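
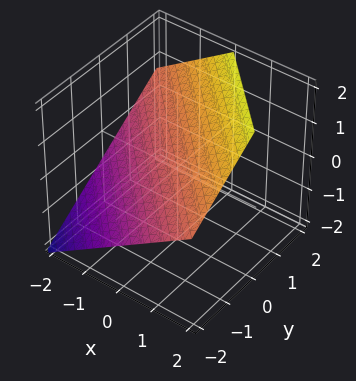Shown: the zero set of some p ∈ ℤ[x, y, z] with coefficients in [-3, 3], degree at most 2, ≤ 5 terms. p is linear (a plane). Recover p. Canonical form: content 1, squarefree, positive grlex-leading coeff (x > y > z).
2*x + 2*y - 3*z + 2

First, deg p = 1.
Next, from the visible intercepts: one y-axis crossing is at y = -1; one x-axis crossing is at x = -1.
Finally, putting this together gives p.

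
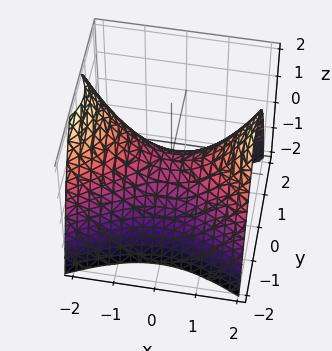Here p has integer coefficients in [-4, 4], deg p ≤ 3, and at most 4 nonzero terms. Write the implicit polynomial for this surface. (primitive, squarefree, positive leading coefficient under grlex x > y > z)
x^2 - 2*y^2 - 2*z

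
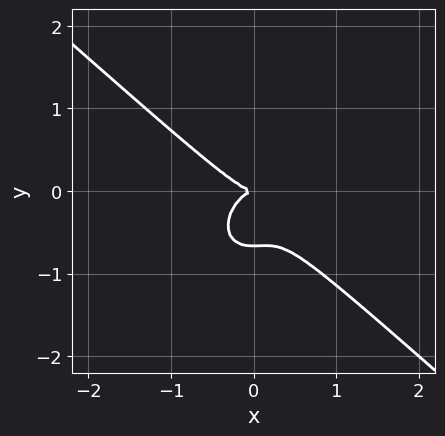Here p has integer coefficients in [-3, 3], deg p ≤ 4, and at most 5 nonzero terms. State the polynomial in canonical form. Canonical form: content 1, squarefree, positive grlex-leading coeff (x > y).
(a) Degree: the shape is more complex than any degree-2 curve, so deg p = 3.
(b) Against the integer gridlines: it crosses the y-axis at the gridline y = 0; it meets the x-axis at x = 0 (among the integer gridlines).
(c) The integer polynomial consistent with all of this is the stated p.

3*x^3 + x^2*y + 3*y^3 + 2*y^2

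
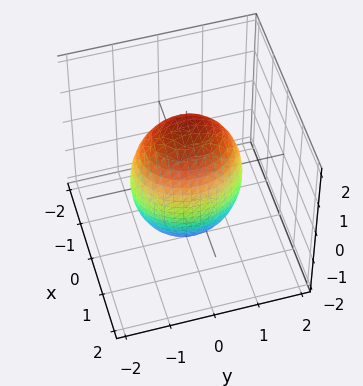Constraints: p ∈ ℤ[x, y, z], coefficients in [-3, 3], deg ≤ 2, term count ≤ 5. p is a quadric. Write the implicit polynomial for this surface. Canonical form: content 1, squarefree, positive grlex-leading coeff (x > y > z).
(a) deg p = 2.
(b) Symmetries: the x ↦ −x reflection is a symmetry, so x appears only in even powers; the z ↦ −z reflection is a symmetry, so z appears only in even powers; mirror symmetry y ↦ −y ⇒ only even powers of y.
(c) From the visible intercepts: among the integer gridlines, it crosses the x-axis at x ∈ {-1, 1}.
(d) Together with the visible shape, these determine p as stated.

3*x^2 + 2*y^2 + z^2 - 3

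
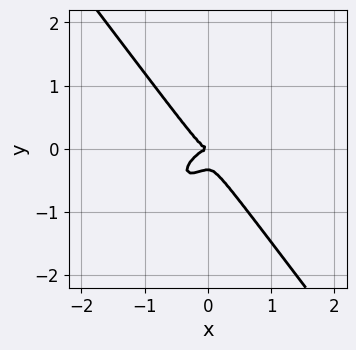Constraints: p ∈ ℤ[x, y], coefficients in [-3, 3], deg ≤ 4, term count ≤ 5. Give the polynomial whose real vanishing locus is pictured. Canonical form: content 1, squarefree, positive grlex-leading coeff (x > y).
3*x^3 - 3*x^2*y + 3*y^3 + y^2

(a) The degree is 3 — a generic line meets the curve in up to 3 points.
(b) Against the integer gridlines: it crosses the x-axis at the gridline x = 0; it meets the y-axis at y = 0 (among the integer gridlines).
(c) Putting this together gives p.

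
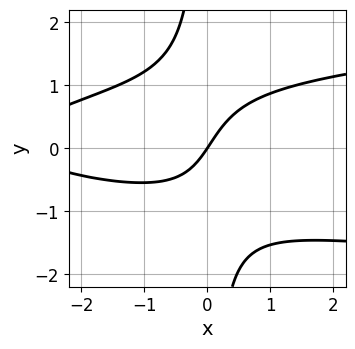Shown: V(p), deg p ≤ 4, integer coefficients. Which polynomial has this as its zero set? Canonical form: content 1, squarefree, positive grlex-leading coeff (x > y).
3*x*y^2 - x^2 - 3*x + 2*y

1. deg p = 3. No degree-2 curve has this shape.
2. From the axis intercepts and sections: it meets the x-axis at x = 0 (among the integer gridlines); one y-axis crossing is at y = 0.
3. Together with the visible shape, these determine p as stated.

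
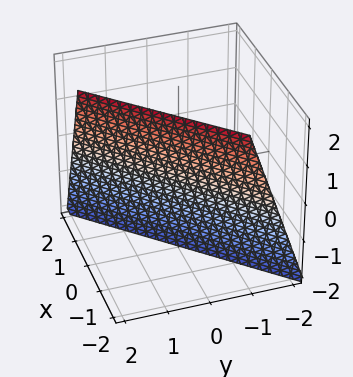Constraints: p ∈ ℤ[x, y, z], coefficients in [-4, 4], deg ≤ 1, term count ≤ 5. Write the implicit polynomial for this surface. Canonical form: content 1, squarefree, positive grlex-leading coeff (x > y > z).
(a) The degree is 1 — every cross-section is a straight line — this is a plane.
(b) Against the integer gridlines: it meets the z-axis at z = -2 (among the integer gridlines).
(c) Assembling these constraints gives the stated polynomial.

3*x - 3*y + z + 2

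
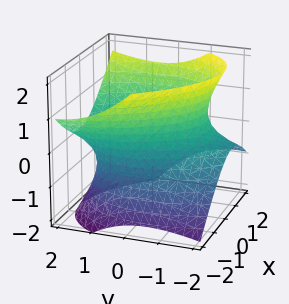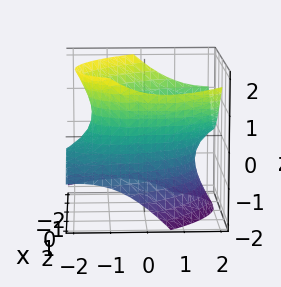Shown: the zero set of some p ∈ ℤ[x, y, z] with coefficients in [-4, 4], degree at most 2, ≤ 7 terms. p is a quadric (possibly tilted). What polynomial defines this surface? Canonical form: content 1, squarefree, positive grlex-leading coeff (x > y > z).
The degree is 2 — the shape is more complex than any degree-1 surface.
Checking where it meets the axes: it misses every integer gridline on the z-axis.
Fitting integer coefficients to these (and the overall shape) gives p.

2*x^2 + x*y + y^2 - 2*y*z - 2*z^2 - 3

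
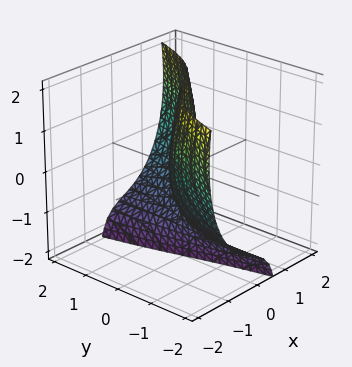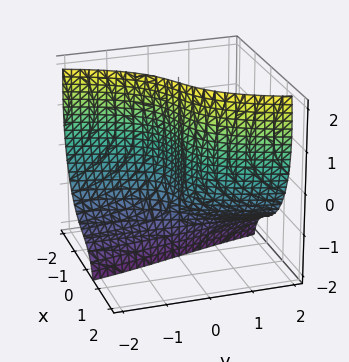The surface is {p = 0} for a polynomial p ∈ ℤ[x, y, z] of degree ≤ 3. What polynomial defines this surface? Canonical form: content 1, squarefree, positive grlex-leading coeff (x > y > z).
2*x^3 + x*z^2 - 2*y*z - 3*y

(a) The degree is 3 — the shape is more complex than any degree-2 surface.
(b) From the visible intercepts: one y-axis crossing is at y = 0; the visible z-axis segment lies entirely on the surface.
(c) Solving for integer coefficients yields p as stated.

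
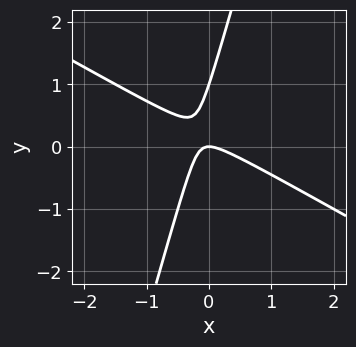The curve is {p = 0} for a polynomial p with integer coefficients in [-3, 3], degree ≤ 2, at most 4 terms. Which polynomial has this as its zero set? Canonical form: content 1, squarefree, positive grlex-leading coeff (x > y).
1. deg p = 2. A generic line meets the curve in up to 2 points.
2. Observable constraints: it crosses the x-axis at the gridline x = 0; among the integer gridlines, it crosses the y-axis at y ∈ {0, 1}.
3. Solving for integer coefficients yields p as stated.

2*x^2 + 3*x*y - y^2 + y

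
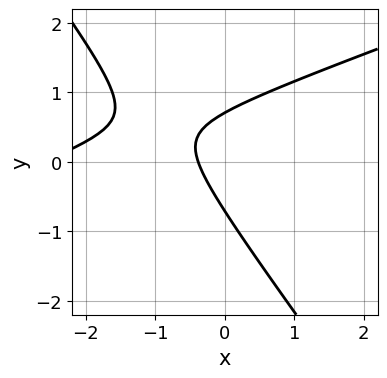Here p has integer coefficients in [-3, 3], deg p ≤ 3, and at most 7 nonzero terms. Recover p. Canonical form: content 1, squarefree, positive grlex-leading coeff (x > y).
Degree: the shape is more complex than any degree-1 curve, so deg p = 2.
Solving for integer coefficients yields p as stated.

x^2 - 2*x*y - 2*y^2 + 3*x + 1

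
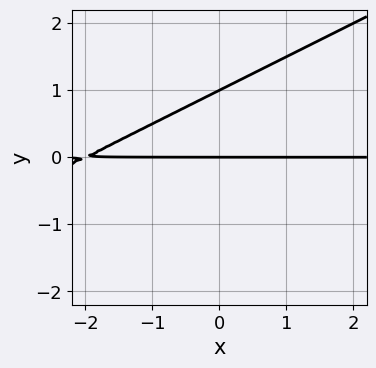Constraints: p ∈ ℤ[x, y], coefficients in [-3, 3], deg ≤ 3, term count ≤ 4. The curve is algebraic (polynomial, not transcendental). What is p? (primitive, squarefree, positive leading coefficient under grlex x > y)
x*y - 2*y^2 + 2*y

1. The degree is 2 — a generic line meets the curve in up to 2 points.
2. Checking where it meets the axes: among the integer gridlines, it crosses the y-axis at y ∈ {0, 1}; every point of the x-axis in the box is on the curve.
3. Assembling these constraints gives the stated polynomial.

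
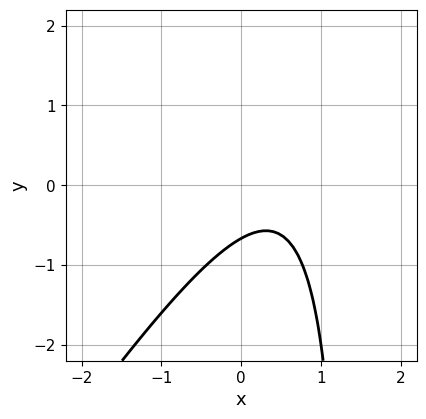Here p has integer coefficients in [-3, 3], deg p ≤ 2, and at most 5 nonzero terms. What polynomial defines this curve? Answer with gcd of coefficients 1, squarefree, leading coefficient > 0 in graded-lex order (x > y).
The degree is 2 — no degree-1 curve has this shape.
Observable constraints: the curve avoids every integer x-axis point in the box.
Fitting integer coefficients to these (and the overall shape) gives p.

3*x^2 - 2*x*y - 3*x + 3*y + 2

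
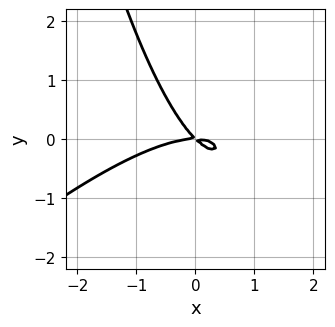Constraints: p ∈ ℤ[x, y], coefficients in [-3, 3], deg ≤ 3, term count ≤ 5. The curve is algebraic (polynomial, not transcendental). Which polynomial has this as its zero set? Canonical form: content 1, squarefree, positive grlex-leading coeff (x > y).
1. deg p = 3. The shape is more complex than any degree-2 curve.
2. Checking where it meets the axes: one x-axis crossing is at x = 0; it meets the y-axis at y = 0 (among the integer gridlines).
3. Fitting integer coefficients to these (and the overall shape) gives p.

x^3 - x^2*y + 2*x*y + 2*y^2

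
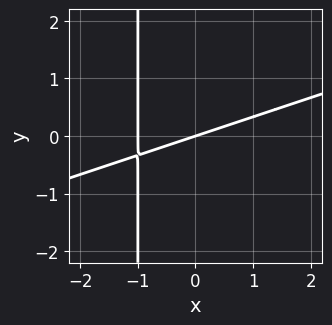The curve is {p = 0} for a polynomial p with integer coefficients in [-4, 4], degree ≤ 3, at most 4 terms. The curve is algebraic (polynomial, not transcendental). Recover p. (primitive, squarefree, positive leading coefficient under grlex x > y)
x^2 - 3*x*y + x - 3*y

1. Degree: a generic line meets the curve in up to 2 points, so deg p = 2.
2. Reading off the gridlines: it crosses the y-axis at the gridline y = 0; among the integer gridlines, it crosses the x-axis at x ∈ {-1, 0}.
3. Together with the visible shape, these determine p as stated.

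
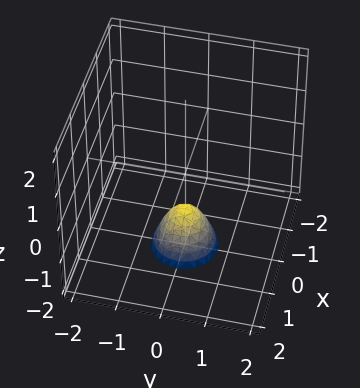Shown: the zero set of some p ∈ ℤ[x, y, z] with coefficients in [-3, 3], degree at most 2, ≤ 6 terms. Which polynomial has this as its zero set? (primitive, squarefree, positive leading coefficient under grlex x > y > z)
(a) The degree is 2 — a generic line meets the surface in up to 2 points.
(b) By symmetry, the z-axis is an axis of rotation, so x and y enter only as x² + y².
(c) Reading off the gridlines: no y-intercept at any integer in the box; a circular section at z = -2 has radius between 0 and 1; no x-intercept at any integer in the box.
(d) These observations pin down the coefficients. Check: (0, 0, -1) on the z-axis lies on the surface, and p(0, 0, -1) = 0. ✓

2*x^2 + 2*y^2 + z + 1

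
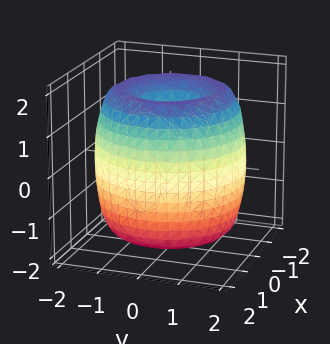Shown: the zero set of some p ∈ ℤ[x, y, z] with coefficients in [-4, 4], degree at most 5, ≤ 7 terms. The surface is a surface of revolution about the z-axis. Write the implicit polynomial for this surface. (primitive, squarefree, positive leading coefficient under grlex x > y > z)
x^4 + 2*x^2*y^2 + y^4 - 3*x^2 - 3*y^2 + z^2 - 1

The degree is 4 — no degree-3 surface has this shape.
By symmetry, the surface is invariant under rotation about z: p = q(x² + y², z).
Against the integer gridlines: among the integer gridlines, it crosses the z-axis at z ∈ {-1, 1}; a circular section at z = -1 has radius between 1 and 2.
Assembling these constraints gives the stated polynomial.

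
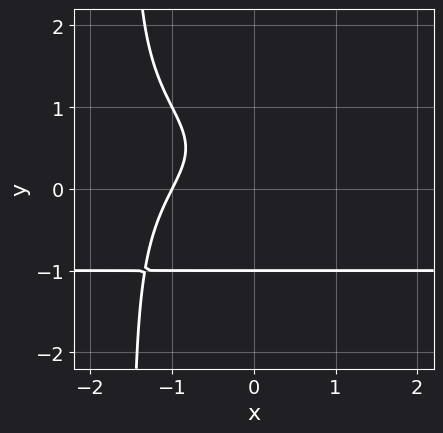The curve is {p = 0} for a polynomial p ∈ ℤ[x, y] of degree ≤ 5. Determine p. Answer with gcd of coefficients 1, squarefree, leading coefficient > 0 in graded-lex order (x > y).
2*x*y^3 + 3*y^3 + 2*x - y + 2

First, the degree is 4 — no degree-3 curve has this shape.
Next, from the axis intercepts and sections: it crosses the x-axis at the gridline x = -1; it crosses the y-axis at the gridline y = -1.
Finally, together with the visible shape, these determine p as stated.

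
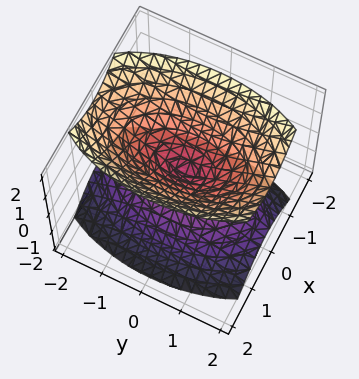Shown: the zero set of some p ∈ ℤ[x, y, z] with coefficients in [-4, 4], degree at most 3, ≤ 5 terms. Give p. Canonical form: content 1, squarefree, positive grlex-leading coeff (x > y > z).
3*x^2 + y^2 - 2*z^2

I count 2 distinct pieces.
deg p = 2.
Symmetries: it's symmetric under x → −x, forcing even powers of x; mirror symmetry z ↦ −z ⇒ only even powers of z; mirror symmetry y ↦ −y ⇒ only even powers of y.
Checking where it meets the axes: it meets the x-axis at x = 0 (among the integer gridlines); one z-axis crossing is at z = 0; it meets the y-axis at y = 0 (among the integer gridlines).
Putting this together gives p.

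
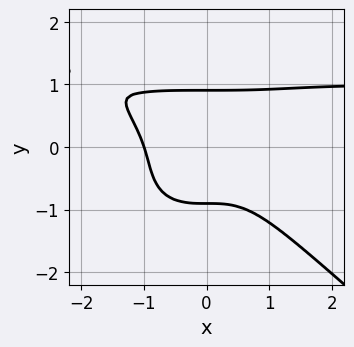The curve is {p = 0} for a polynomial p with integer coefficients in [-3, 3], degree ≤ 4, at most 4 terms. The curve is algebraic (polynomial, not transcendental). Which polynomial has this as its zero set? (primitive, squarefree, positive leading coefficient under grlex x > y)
2*x^3*y + 3*y^4 - 2*x^3 - 2

First, the degree is 4 — a generic line meets the curve in up to 4 points.
Next, observable constraints: it crosses the x-axis at the gridline x = -1.
Finally, solving for integer coefficients yields p as stated.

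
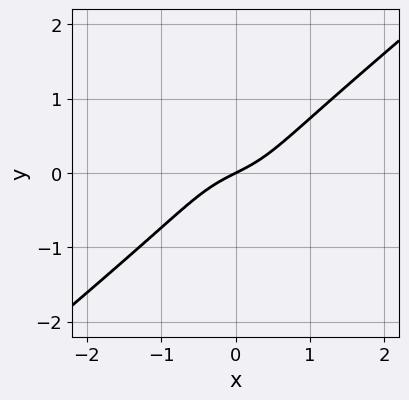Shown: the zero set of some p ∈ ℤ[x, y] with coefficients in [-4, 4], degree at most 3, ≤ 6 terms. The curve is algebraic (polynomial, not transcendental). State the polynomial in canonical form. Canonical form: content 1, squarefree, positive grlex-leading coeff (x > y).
2*x^3 - x^2*y - 2*y^3 + x - 2*y

(a) Degree: no degree-2 curve has this shape, so deg p = 3.
(b) Against the integer gridlines: one y-axis crossing is at y = 0; one x-axis crossing is at x = 0.
(c) Putting this together gives p.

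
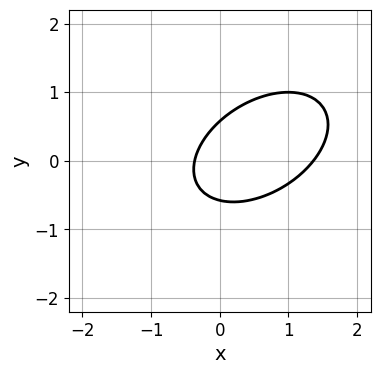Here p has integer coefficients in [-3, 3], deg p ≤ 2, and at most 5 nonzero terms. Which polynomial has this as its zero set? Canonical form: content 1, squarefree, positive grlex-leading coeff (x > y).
2*x^2 - 2*x*y + 3*y^2 - 2*x - 1

Degree: the shape is more complex than any degree-1 curve, so deg p = 2.
Solving for integer coefficients yields p as stated.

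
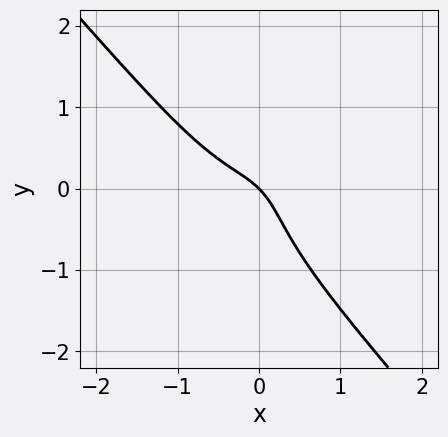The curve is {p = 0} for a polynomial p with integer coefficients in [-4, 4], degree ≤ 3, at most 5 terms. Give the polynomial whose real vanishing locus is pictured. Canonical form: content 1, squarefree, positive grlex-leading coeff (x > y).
The degree is 3 — a generic line meets the curve in up to 3 points.
Against the integer gridlines: it crosses the x-axis at the gridline x = 0; one y-axis crossing is at y = 0.
Assembling these constraints gives the stated polynomial.

3*x^3 + 2*y^3 - 3*x*y + 2*x + 2*y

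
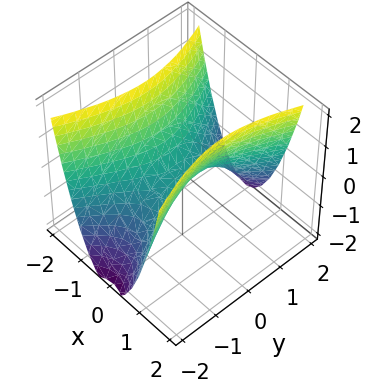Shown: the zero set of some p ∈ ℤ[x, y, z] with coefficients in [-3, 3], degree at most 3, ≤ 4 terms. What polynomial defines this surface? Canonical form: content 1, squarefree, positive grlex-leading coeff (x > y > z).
3*x^2 - y^2 - 2*z

Degree: a hyperbolic paraboloid; a quadric, so deg p = 2.
Symmetries: the x ↦ −x reflection is a symmetry, so x appears only in even powers; it's symmetric under y → −y, forcing even powers of y.
Against the integer gridlines: it meets the x-axis at x = 0 (among the integer gridlines); one z-axis crossing is at z = 0; it crosses the y-axis at the gridline y = 0.
Putting this together gives p.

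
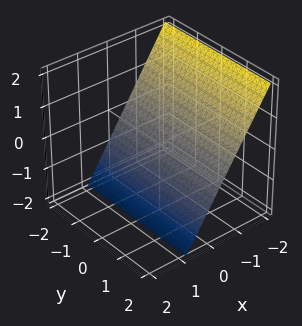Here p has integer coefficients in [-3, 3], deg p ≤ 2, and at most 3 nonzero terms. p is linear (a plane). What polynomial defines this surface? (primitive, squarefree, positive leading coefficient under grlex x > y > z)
3*x + 2*z + 2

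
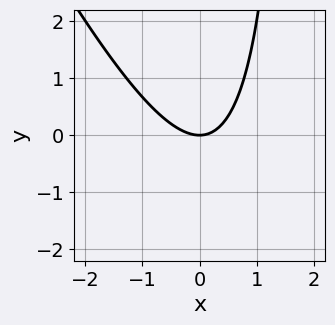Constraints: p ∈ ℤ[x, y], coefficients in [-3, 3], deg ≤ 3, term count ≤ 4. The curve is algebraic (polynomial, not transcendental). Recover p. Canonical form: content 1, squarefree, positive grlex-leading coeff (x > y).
1. deg p = 2. The shape is more complex than any degree-1 curve.
2. Reading off the gridlines: it meets the y-axis at y = 0 (among the integer gridlines); it crosses the x-axis at the gridline x = 0.
3. Together with the visible shape, these determine p as stated.

2*x^2 + x*y - 2*y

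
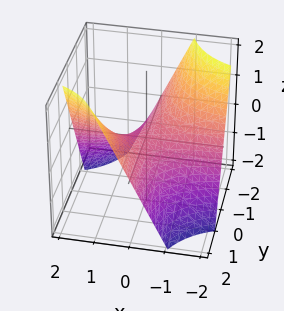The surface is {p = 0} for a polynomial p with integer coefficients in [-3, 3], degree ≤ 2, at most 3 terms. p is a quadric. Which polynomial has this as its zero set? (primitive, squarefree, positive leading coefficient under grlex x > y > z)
x*y - z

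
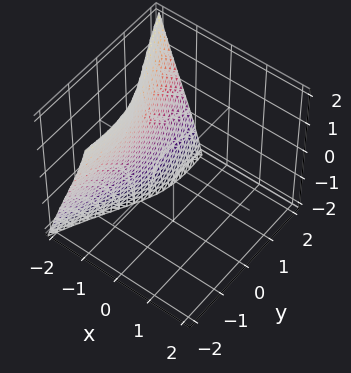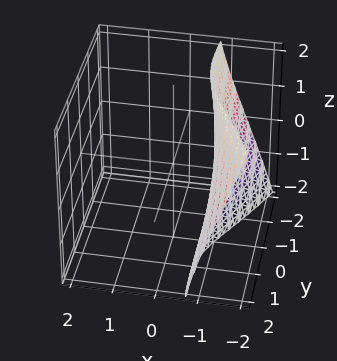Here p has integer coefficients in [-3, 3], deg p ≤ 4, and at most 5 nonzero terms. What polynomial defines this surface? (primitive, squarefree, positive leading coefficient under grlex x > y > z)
First, the degree is 3 — the shape is more complex than any degree-2 surface.
Next, observable constraints: the surface avoids every integer y-axis point in the box; it crosses the x-axis at the gridline x = -1.
Finally, the integer polynomial consistent with all of this is the stated p.

3*x^3 - 2*x*y*z + y^2 + 3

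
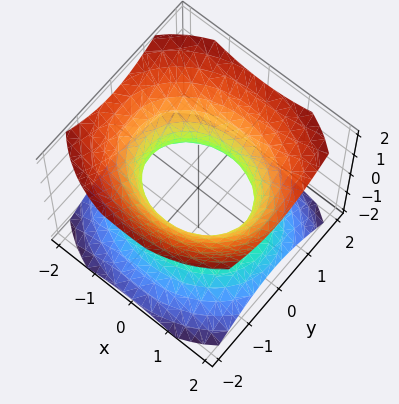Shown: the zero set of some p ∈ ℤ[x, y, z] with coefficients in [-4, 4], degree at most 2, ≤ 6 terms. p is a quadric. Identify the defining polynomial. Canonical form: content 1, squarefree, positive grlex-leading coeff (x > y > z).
First, deg p = 2. An hourglass — one-sheet hyperboloid; a quadric.
Then, symmetries: it's symmetric under z → −z, forcing even powers of z; mirror symmetry x ↦ −x ⇒ only even powers of x; the y ↦ −y reflection is a symmetry, so y appears only in even powers.
Then, observable constraints: among the integer gridlines, it crosses the y-axis at y ∈ {-1, 1}; it misses every integer gridline on the z-axis.
Finally, solving for integer coefficients yields p as stated.

2*x^2 + 3*y^2 - 3*z^2 - 3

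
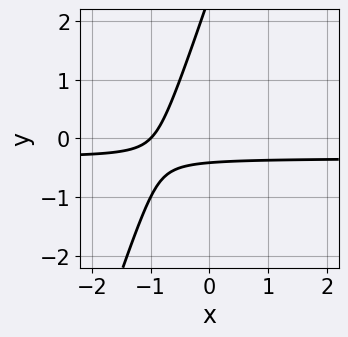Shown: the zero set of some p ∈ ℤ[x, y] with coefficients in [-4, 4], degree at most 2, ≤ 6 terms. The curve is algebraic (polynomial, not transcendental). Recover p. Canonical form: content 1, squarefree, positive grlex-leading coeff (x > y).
First, degree: no degree-1 curve has this shape, so deg p = 2.
Then, against the integer gridlines: it meets the x-axis at x = -1 (among the integer gridlines).
Finally, these observations pin down the coefficients.

3*x*y - y^2 + x + 2*y + 1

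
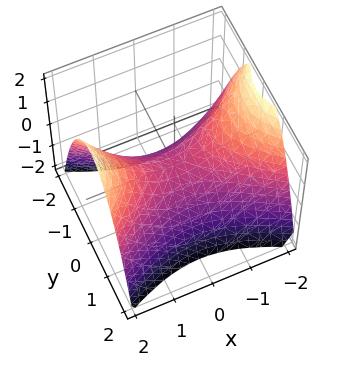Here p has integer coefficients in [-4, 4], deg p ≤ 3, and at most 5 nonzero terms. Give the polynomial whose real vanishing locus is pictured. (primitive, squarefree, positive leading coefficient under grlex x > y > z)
x^2 - 2*y^2 - 2*z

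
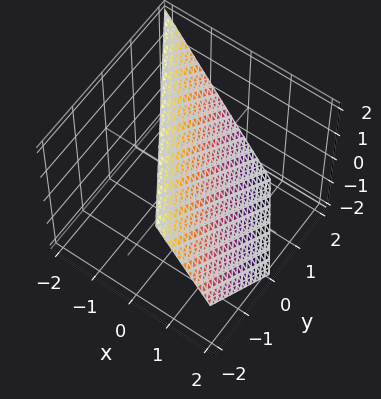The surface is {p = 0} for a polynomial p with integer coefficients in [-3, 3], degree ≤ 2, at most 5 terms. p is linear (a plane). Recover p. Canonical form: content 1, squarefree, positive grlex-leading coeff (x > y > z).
The degree is 1 — the surface is flat (a plane).
Observable constraints: one z-axis crossing is at z = 1; it crosses the y-axis at the gridline y = 1.
Together with the visible shape, these determine p as stated.

3*x + 2*y + 2*z - 2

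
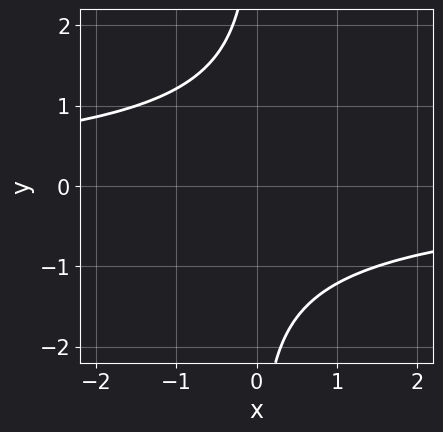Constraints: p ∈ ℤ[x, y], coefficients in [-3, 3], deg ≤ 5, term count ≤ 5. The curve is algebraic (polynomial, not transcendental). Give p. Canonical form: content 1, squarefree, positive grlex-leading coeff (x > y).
x*y^3 + x*y + 3

The degree is 4 — no degree-3 curve has this shape.
Checking where it meets the axes: no y-intercept at any integer in the box; it misses every integer gridline on the x-axis.
The integer polynomial consistent with all of this is the stated p.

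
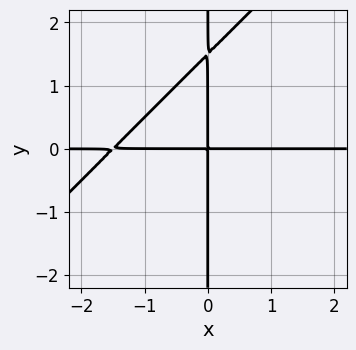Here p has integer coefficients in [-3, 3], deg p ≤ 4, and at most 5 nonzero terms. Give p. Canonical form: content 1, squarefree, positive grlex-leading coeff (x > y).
2*x^2*y - 2*x*y^2 + 3*x*y

First, degree: no degree-2 curve has this shape, so deg p = 3.
Next, against the integer gridlines: every point of the x-axis in the box is on the curve; every point of the y-axis in the box is on the curve.
Finally, assembling these constraints gives the stated polynomial.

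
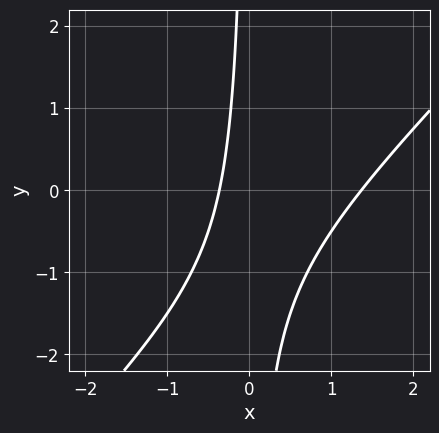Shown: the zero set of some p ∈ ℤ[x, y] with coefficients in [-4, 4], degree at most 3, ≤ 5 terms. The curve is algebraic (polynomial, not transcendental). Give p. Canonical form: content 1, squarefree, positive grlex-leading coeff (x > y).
2*x^2 - 2*x*y - 2*x - 1

1. The degree is 2 — no degree-1 curve has this shape.
2. Reading off the gridlines: it misses every integer gridline on the y-axis.
3. Putting this together gives p.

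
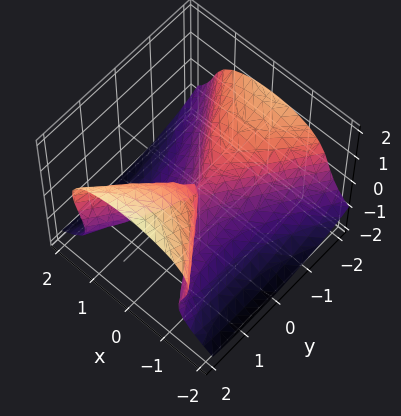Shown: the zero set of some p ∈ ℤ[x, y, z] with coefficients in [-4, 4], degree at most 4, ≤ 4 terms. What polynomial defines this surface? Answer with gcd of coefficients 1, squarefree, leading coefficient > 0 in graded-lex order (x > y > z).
2*z^3 + 2*x^2 - y^2 - y*z

First, degree: the shape is more complex than any degree-2 surface, so deg p = 3.
Next, against the integer gridlines: it meets the z-axis at z = 0 (among the integer gridlines); it meets the x-axis at x = 0 (among the integer gridlines); it meets the y-axis at y = 0 (among the integer gridlines).
Finally, together with the visible shape, these determine p as stated.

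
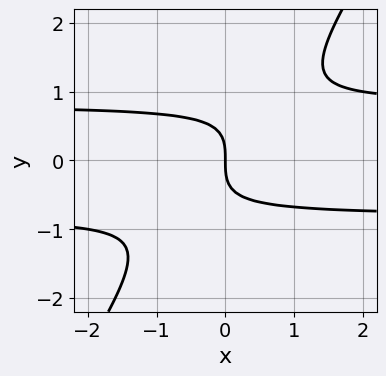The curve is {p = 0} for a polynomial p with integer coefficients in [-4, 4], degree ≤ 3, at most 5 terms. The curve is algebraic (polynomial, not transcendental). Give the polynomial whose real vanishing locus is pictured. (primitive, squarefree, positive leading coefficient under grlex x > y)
(a) deg p = 3.
(b) Observable constraints: it crosses the x-axis at the gridline x = 0; it crosses the y-axis at the gridline y = 0.
(c) Putting this together gives p.

3*x*y^2 - 2*y^3 - 2*x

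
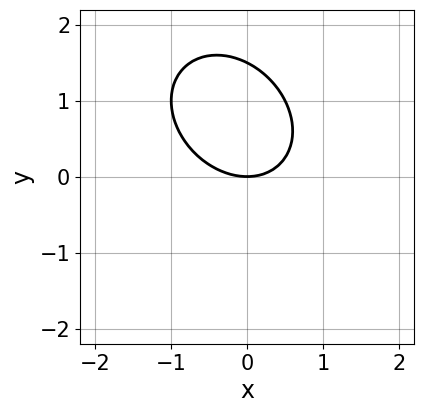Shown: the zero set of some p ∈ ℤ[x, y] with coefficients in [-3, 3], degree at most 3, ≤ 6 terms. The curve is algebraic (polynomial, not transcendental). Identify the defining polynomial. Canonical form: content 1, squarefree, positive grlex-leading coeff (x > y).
2*x^2 + x*y + 2*y^2 - 3*y

First, degree: no degree-1 curve has this shape, so deg p = 2.
Then, reading off the gridlines: it crosses the y-axis at the gridline y = 0; it meets the x-axis at x = 0 (among the integer gridlines).
Finally, assembling these constraints gives the stated polynomial.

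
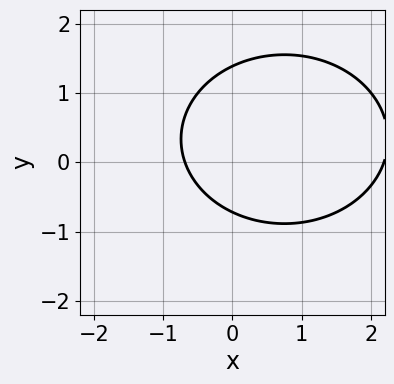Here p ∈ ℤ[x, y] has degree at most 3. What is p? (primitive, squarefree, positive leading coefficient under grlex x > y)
2*x^2 + 3*y^2 - 3*x - 2*y - 3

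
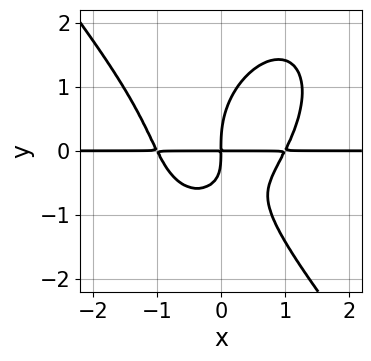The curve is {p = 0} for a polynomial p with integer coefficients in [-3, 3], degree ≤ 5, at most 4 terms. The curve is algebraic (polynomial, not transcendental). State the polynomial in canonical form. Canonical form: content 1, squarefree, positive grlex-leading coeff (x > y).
2*x^3*y + y^4 - 2*x*y^2 - 2*x*y

(a) Degree: the shape is more complex than any degree-3 curve, so deg p = 4.
(b) Against the integer gridlines: every point of the x-axis in the box is on the curve.
(c) Putting this together gives p.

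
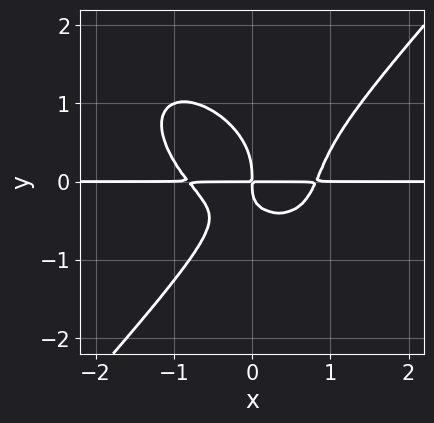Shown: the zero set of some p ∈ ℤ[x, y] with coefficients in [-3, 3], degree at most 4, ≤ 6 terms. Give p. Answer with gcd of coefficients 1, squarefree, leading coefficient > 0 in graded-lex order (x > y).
3*x^3*y + x^2*y^2 - 3*y^4 - 3*x*y^2 - 2*x*y

First, the degree is 4 — no degree-3 curve has this shape.
Next, checking where it meets the axes: every point of the x-axis in the box is on the curve.
Finally, putting this together gives p.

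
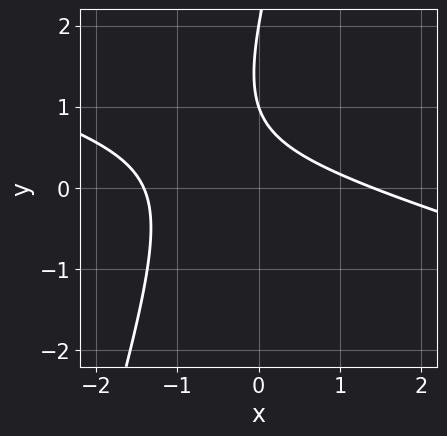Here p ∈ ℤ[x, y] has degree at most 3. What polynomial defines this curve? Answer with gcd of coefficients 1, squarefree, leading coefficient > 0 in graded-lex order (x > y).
x^2 + 3*x*y - y^2 + 3*y - 2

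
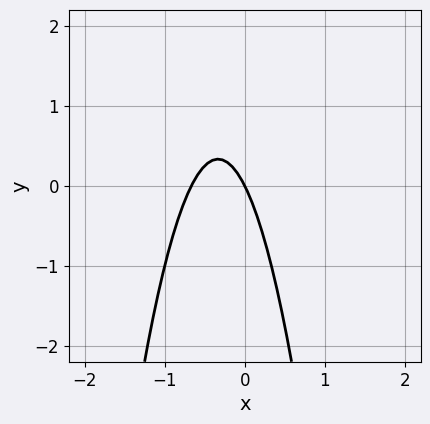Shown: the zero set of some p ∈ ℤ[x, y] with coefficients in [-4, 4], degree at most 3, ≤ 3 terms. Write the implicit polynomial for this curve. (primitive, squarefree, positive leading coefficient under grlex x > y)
3*x^2 + 2*x + y

(a) deg p = 2. No degree-1 curve has this shape.
(b) Observable constraints: it meets the y-axis at y = 0 (among the integer gridlines); it meets the x-axis at x = 0 (among the integer gridlines).
(c) These observations pin down the coefficients.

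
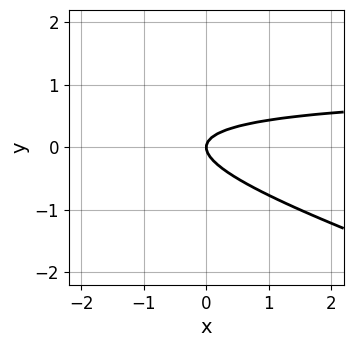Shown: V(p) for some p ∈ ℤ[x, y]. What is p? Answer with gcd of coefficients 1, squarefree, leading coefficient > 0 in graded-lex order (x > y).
First, the degree is 2 — the shape is more complex than any degree-1 curve.
Next, reading off the gridlines: one x-axis crossing is at x = 0; it meets the y-axis at y = 0 (among the integer gridlines).
Finally, the integer polynomial consistent with all of this is the stated p.

x*y + 3*y^2 - x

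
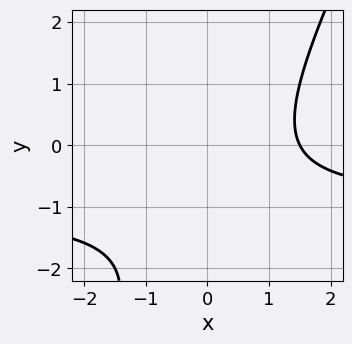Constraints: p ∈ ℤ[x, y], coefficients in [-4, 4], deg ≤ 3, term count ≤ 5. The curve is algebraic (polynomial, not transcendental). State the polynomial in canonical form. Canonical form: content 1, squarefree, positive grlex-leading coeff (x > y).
Degree: a generic line meets the curve in up to 2 points, so deg p = 2.
Against the integer gridlines: no y-intercept at any integer in the box.
Putting this together gives p.

2*x*y - y^2 + 2*x - 2*y - 3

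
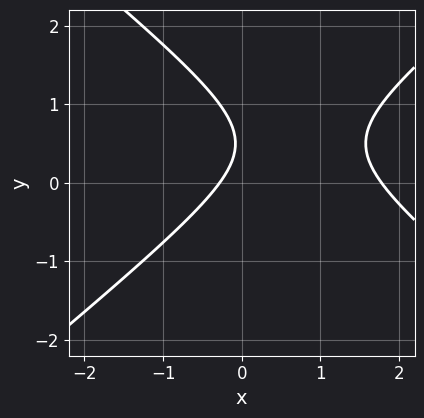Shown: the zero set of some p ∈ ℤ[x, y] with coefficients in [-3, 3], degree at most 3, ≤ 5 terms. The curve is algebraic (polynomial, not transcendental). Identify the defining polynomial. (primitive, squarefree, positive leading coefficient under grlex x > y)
1. deg p = 2. No degree-1 curve has this shape.
2. Against the integer gridlines: it misses every integer gridline on the y-axis.
3. Putting this together gives p.

2*x^2 - 3*y^2 - 3*x + 3*y - 1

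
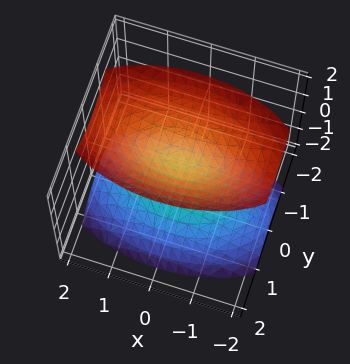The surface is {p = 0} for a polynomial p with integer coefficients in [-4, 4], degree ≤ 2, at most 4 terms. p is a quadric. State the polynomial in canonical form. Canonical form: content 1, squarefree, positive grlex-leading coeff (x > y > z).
x^2 + 3*y^2 - 2*z^2 + 1

(a) There are 2 components.
(b) deg p = 2.
(c) Symmetries: the z ↦ −z reflection is a symmetry, so z appears only in even powers; the y ↦ −y reflection is a symmetry, so y appears only in even powers; the x ↦ −x reflection is a symmetry, so x appears only in even powers.
(d) Reading off the gridlines: the surface avoids every integer y-axis point in the box; the surface avoids every integer x-axis point in the box.
(e) Assembling these constraints gives the stated polynomial.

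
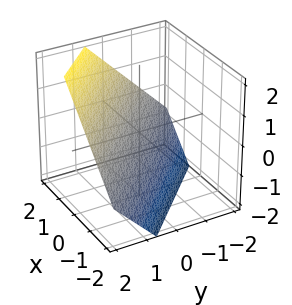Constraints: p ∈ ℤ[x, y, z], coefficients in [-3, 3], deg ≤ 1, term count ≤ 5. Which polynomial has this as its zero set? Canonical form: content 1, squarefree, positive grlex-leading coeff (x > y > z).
3*x + 3*y - 3*z - 2

First, degree: every cross-section is a straight line — this is a plane, so deg p = 1.
Finally, putting this together gives p.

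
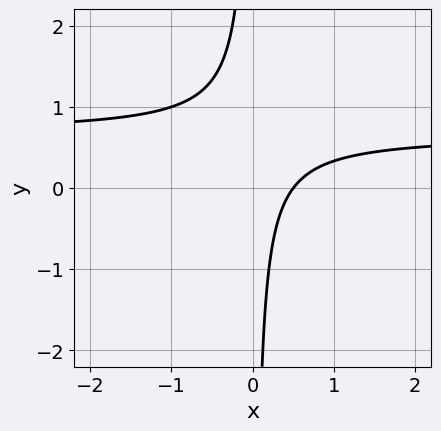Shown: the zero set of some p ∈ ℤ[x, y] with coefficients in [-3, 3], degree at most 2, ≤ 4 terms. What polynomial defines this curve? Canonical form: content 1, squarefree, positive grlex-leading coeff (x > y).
3*x*y - 2*x + 1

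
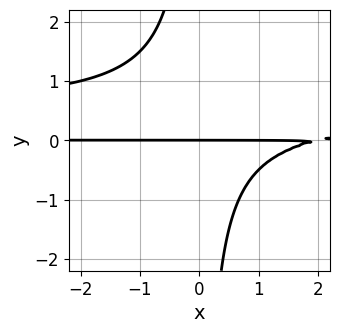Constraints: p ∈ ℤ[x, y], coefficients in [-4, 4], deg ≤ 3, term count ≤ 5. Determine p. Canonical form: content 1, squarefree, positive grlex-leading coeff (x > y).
2*x*y^2 - x*y + 2*y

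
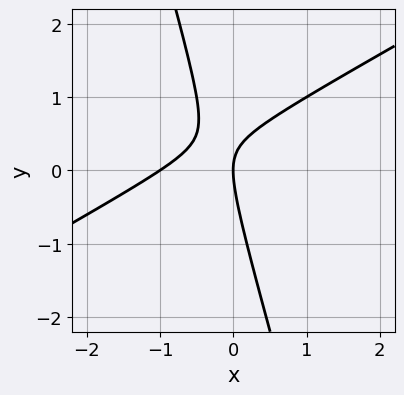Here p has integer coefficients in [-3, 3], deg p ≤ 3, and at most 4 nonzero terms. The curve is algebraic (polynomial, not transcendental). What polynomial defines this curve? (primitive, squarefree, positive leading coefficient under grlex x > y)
2*x^2 - 3*x*y - y^2 + 2*x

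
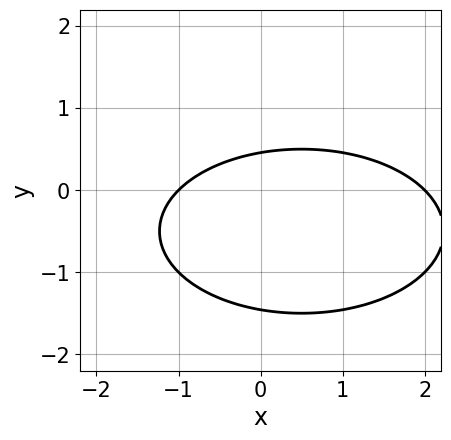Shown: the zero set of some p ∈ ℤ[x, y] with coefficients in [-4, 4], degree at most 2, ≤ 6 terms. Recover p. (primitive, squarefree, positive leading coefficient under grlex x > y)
First, the degree is 2 — a generic line meets the curve in up to 2 points.
Next, observable constraints: the x-axis gridline crossings are at x ∈ {-1, 2}.
Finally, putting this together gives p.

x^2 + 3*y^2 - x + 3*y - 2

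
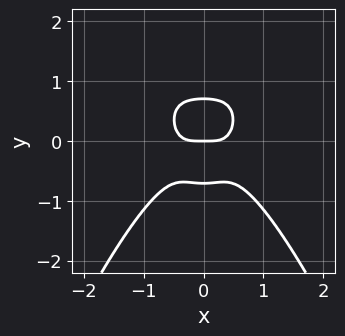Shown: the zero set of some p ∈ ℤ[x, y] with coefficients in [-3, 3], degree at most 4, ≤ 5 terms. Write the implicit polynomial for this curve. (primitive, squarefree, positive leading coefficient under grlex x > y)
First, deg p = 4. The shape is more complex than any degree-3 curve.
Then, symmetries: mirror symmetry x ↦ −x ⇒ only even powers of x.
Then, checking where it meets the axes: one y-axis crossing is at y = 0; it crosses the x-axis at the gridline x = 0.
Finally, together with the visible shape, these determine p as stated.

3*x^4 + x^2*y + 2*y^3 - y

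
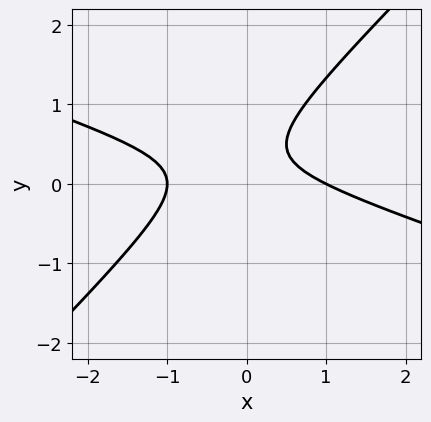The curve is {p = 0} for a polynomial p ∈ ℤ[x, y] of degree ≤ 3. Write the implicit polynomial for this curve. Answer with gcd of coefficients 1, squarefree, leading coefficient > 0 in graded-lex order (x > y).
x^2 + 2*x*y - 3*y^2 + 2*y - 1

(a) The degree is 2 — the shape is more complex than any degree-1 curve.
(b) Checking where it meets the axes: the x-axis gridline crossings are at x ∈ {-1, 1}; it misses every integer gridline on the y-axis.
(c) Matching integer coefficients to the picture gives p.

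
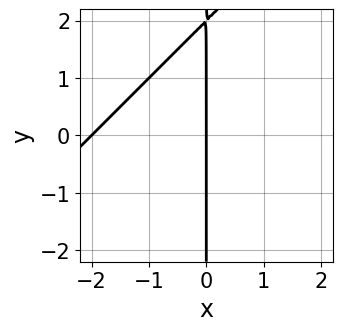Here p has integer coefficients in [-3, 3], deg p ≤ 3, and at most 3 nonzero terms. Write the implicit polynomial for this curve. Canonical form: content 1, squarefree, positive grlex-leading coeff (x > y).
x^2 - x*y + 2*x

(a) deg p = 2. The shape is more complex than any degree-1 curve.
(b) From the visible intercepts: among the integer gridlines, it crosses the x-axis at x ∈ {-2, 0}; the visible y-axis segment lies entirely on the curve.
(c) Solving for integer coefficients yields p as stated.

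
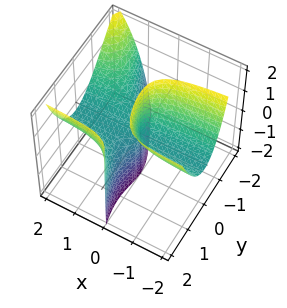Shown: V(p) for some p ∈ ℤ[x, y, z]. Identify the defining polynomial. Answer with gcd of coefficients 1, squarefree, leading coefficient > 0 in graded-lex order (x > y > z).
3*x*y^2 + y^3 - x*y - 3*x*z - 2*y^2

(a) The picture has 2 separate pieces. Treating them together as one polynomial.
(b) Degree: a generic line meets the surface in up to 3 points, so deg p = 3.
(c) From the axis intercepts and sections: every point of the z-axis in the box is on the surface; it meets the y-axis at y = 2 (among the integer gridlines); the visible x-axis segment lies entirely on the surface.
(d) Matching integer coefficients to the picture gives p.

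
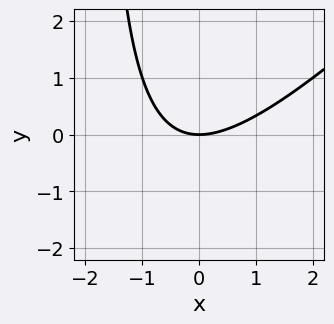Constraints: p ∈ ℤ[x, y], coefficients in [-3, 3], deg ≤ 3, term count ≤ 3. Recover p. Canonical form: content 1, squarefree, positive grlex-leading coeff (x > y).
x^2 - x*y - 2*y

1. The degree is 2 — a generic line meets the curve in up to 2 points.
2. Against the integer gridlines: it crosses the x-axis at the gridline x = 0; it meets the y-axis at y = 0 (among the integer gridlines).
3. Solving for integer coefficients yields p as stated.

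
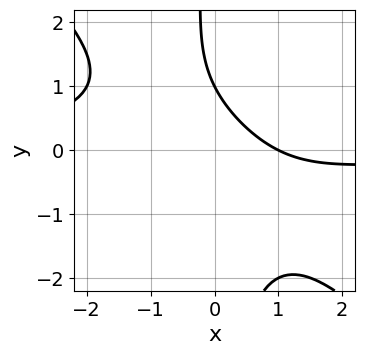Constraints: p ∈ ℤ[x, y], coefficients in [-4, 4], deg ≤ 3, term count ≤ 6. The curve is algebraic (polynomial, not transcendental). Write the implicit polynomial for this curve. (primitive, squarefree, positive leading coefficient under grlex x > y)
Degree: the shape is more complex than any degree-2 curve, so deg p = 3.
Checking where it meets the axes: it crosses the y-axis at the gridline y = 1; it meets the x-axis at x = 1 (among the integer gridlines).
Putting this together gives p.

x^2*y + x*y^2 + x + y - 1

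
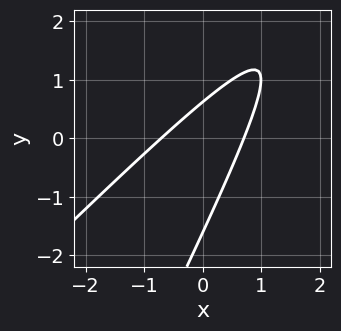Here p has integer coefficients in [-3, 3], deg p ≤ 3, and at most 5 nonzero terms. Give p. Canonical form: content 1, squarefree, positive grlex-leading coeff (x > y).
2*x^2 - 3*x*y + y^2 + y - 1

First, degree: the shape is more complex than any degree-1 curve, so deg p = 2.
Finally, solving for integer coefficients yields p as stated.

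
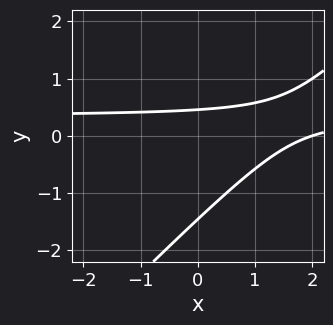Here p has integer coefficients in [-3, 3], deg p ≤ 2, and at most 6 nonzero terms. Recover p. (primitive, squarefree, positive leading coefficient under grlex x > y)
First, the degree is 2 — the shape is more complex than any degree-1 curve.
Then, from the axis intercepts and sections: it meets the x-axis at x = 2 (among the integer gridlines).
Finally, matching integer coefficients to the picture gives p.

3*x*y - 3*y^2 - x - 3*y + 2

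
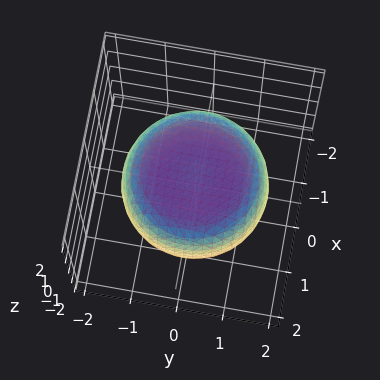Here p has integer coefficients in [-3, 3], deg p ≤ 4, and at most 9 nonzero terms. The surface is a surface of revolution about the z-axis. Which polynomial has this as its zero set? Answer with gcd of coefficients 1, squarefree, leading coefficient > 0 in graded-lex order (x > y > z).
x^4 + 2*x^2*y^2 + y^4 - x^2 - y^2 + 3*z^2 - 3

The degree is 4 — the shape is more complex than any degree-3 surface.
Symmetries: rotational symmetry about the z-axis ⇒ p depends on x, y only through x² + y².
Reading off the gridlines: a circular section at z = -1 has radius exactly 1; the z-axis gridline crossings are at z ∈ {-1, 1}.
Putting this together gives p.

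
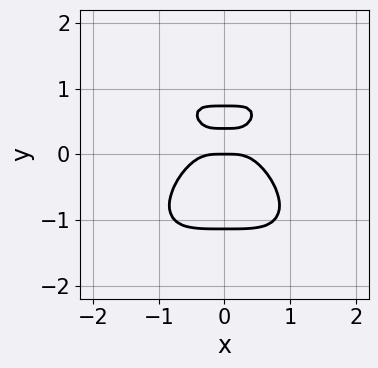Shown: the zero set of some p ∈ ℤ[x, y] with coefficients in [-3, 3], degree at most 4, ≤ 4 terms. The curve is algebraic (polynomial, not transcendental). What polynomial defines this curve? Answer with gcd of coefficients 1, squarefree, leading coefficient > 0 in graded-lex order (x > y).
3*x^4 + 3*y^4 - 3*y^2 + y

First, deg p = 4. The shape is more complex than any degree-3 curve.
Then, symmetries: mirror symmetry x ↦ −x ⇒ only even powers of x.
Next, from the axis intercepts and sections: it crosses the x-axis at the gridline x = 0; it crosses the y-axis at the gridline y = 0.
Finally, putting this together gives p.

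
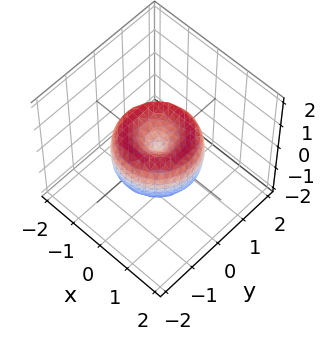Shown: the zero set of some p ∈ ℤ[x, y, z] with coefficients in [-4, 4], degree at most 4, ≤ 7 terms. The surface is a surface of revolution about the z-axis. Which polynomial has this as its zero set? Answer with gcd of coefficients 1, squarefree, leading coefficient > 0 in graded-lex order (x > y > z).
(a) deg p = 4.
(b) Symmetries: the surface is invariant under rotation about z: p = q(x² + y², z).
(c) Checking where it meets the axes: it meets the x-axis at x = 0 (among the integer gridlines); a circular section at z = 0 has radius between 1 and 2.
(d) The integer polynomial consistent with all of this is the stated p.

2*x^4 + 4*x^2*y^2 + 2*y^4 - 3*x^2 - 3*y^2 + 2*z^2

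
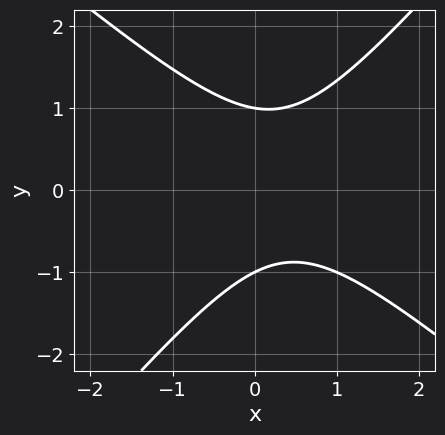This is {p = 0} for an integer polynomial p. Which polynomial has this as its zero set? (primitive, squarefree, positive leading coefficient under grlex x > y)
3*x^2 + x*y - 3*y^2 - 2*x + 3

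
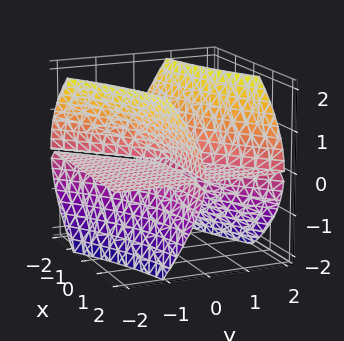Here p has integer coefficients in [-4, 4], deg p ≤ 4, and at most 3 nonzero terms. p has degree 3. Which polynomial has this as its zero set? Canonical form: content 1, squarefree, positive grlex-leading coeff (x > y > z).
The picture has 3 separate pieces.
deg p = 3.
Against the integer gridlines: every point of the x-axis in the box is on the surface; it meets the z-axis at z = 0 (among the integer gridlines); every point of the y-axis in the box is on the surface.
These observations pin down the coefficients.

3*x*y*z - 3*y^2*z + 2*z^3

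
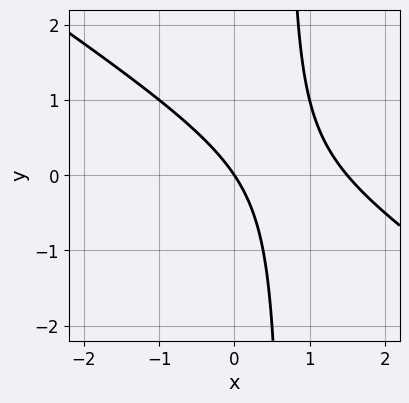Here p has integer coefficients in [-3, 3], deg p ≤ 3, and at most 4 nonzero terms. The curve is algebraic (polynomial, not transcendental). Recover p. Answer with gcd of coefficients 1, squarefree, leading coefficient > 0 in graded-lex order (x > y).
2*x^2 + 3*x*y - 3*x - 2*y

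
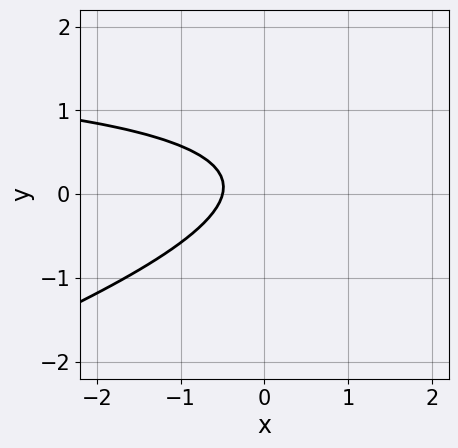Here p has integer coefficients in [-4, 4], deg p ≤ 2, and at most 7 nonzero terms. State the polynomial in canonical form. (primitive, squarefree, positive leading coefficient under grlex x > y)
x*y - 3*y^2 - 2*x + y - 1

Degree: the shape is more complex than any degree-1 curve, so deg p = 2.
Reading off the gridlines: the curve avoids every integer y-axis point in the box.
Fitting integer coefficients to these (and the overall shape) gives p.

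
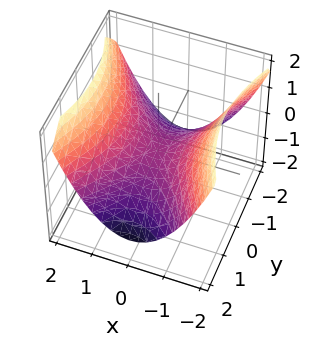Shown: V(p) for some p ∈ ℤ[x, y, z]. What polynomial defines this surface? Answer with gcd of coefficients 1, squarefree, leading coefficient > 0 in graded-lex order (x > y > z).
2*x^2 - y^2 - 3*z

1. deg p = 2. A saddle surface; a quadric.
2. Symmetries: it's symmetric under y → −y, forcing even powers of y; the x ↦ −x reflection is a symmetry, so x appears only in even powers.
3. From the axis intercepts and sections: one y-axis crossing is at y = 0; one x-axis crossing is at x = 0; it crosses the z-axis at the gridline z = 0.
4. Fitting integer coefficients to these (and the overall shape) gives p.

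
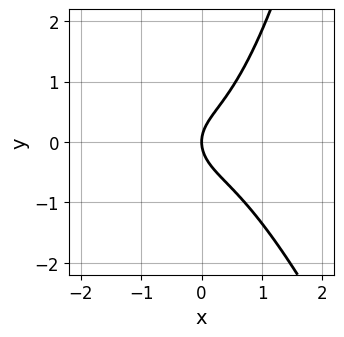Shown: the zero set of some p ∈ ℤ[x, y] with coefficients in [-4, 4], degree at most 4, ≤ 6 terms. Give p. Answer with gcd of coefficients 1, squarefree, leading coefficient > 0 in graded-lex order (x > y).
1. The degree is 3 — the shape is more complex than any degree-2 curve.
2. Checking where it meets the axes: one y-axis crossing is at y = 0; it meets the x-axis at x = 0 (among the integer gridlines).
3. Putting this together gives p.

3*x^3 + x^2*y - 2*y^2 + 2*x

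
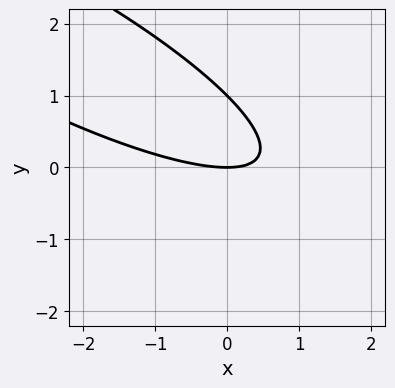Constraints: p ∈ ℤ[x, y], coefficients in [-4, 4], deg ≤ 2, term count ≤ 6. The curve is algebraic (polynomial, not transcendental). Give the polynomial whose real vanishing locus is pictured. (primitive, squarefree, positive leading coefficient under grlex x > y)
x^2 + 3*x*y + 3*y^2 - 3*y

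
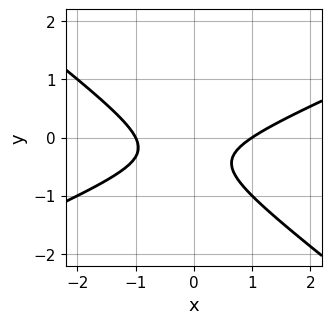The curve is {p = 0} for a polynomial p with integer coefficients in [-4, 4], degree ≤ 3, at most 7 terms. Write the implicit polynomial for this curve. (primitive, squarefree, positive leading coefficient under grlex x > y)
x^2 - x*y - 3*y^2 - 2*y - 1

First, the degree is 2 — a generic line meets the curve in up to 2 points.
Then, observable constraints: the curve avoids every integer y-axis point in the box; the x-axis gridline crossings are at x ∈ {-1, 1}.
Finally, solving for integer coefficients yields p as stated.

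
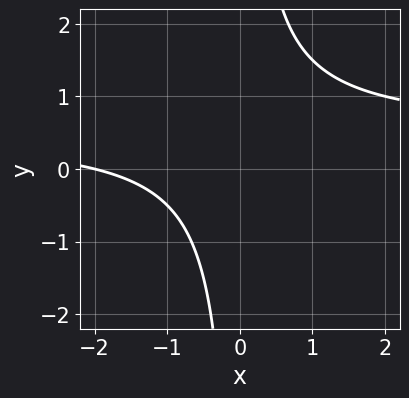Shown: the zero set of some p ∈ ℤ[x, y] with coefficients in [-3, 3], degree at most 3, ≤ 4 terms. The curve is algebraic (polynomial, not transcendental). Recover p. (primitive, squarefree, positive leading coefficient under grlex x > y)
2*x*y - x - 2

1. The degree is 2 — no degree-1 curve has this shape.
2. Reading off the gridlines: the curve avoids every integer y-axis point in the box; it meets the x-axis at x = -2 (among the integer gridlines).
3. Solving for integer coefficients yields p as stated.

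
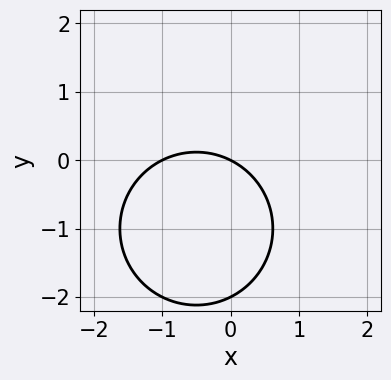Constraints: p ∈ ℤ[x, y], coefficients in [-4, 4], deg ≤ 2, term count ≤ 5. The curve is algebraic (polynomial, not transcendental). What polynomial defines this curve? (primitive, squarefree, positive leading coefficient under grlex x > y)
x^2 + y^2 + x + 2*y

First, degree: the shape is more complex than any degree-1 curve, so deg p = 2.
Next, reading off the gridlines: among the integer gridlines, it crosses the y-axis at y ∈ {-2, 0}; the x-axis gridline crossings are at x ∈ {-1, 0}.
Finally, together with the visible shape, these determine p as stated.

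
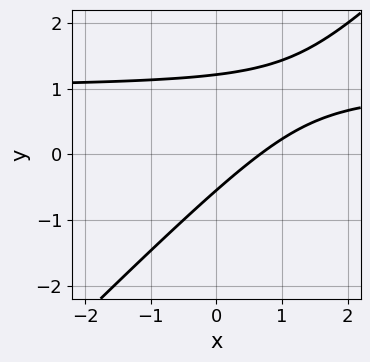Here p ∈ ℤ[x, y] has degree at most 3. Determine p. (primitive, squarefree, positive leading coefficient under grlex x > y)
3*x*y - 3*y^2 - 3*x + 2*y + 2

1. The degree is 2 — the shape is more complex than any degree-1 curve.
2. Putting this together gives p.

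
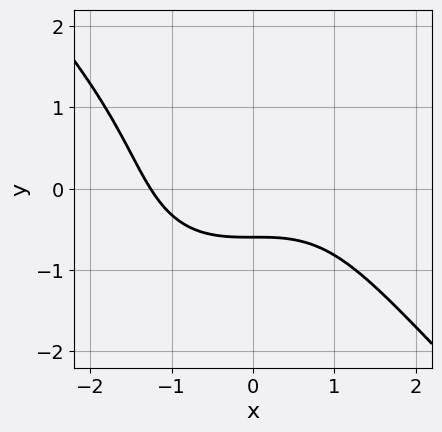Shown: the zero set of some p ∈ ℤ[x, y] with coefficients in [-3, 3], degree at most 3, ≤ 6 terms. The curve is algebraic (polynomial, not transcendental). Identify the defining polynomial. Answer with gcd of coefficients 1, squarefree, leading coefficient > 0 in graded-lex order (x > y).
1. Degree: the shape is more complex than any degree-2 curve, so deg p = 3.
2. The integer polynomial consistent with all of this is the stated p.

x^3 + y^3 + 3*y + 2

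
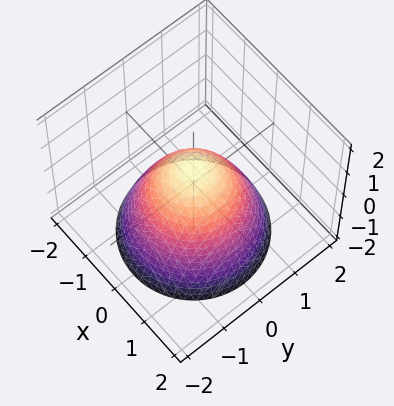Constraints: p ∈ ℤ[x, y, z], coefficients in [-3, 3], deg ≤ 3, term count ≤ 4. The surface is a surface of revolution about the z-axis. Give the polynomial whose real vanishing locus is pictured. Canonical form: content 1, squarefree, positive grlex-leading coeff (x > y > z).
3*x^2 + 3*y^2 + 3*z - 2

1. Degree: no degree-1 surface has this shape, so deg p = 2.
2. Symmetry: the z-axis is an axis of rotation, so x and y enter only as x² + y².
3. Reading off the gridlines: a circular section at z = 0 has radius between 0 and 1.
4. Matching integer coefficients to the picture gives p.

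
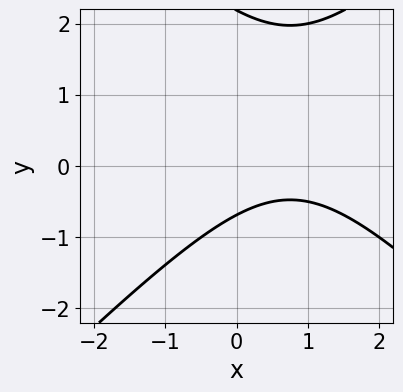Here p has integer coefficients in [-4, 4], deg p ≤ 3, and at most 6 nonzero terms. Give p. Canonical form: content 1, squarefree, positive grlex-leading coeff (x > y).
2*x^2 - 2*y^2 - 3*x + 3*y + 3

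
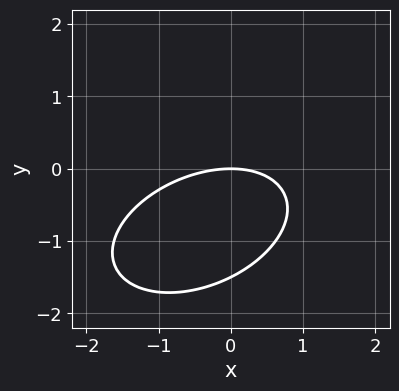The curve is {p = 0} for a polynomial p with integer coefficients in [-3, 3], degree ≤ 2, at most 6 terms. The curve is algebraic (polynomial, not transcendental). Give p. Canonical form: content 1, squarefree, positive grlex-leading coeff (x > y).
(a) The degree is 2 — the shape is more complex than any degree-1 curve.
(b) Against the integer gridlines: it crosses the y-axis at the gridline y = 0; it crosses the x-axis at the gridline x = 0.
(c) The integer polynomial consistent with all of this is the stated p.

x^2 - x*y + 2*y^2 + 3*y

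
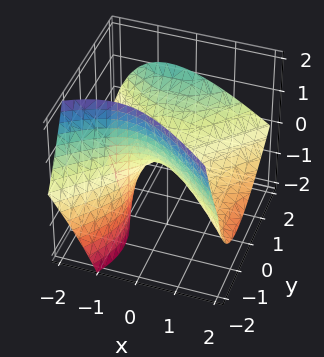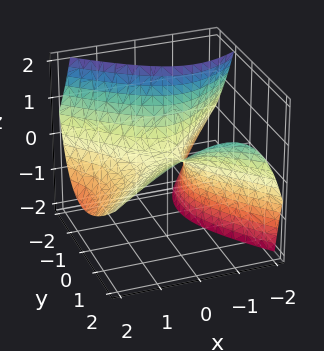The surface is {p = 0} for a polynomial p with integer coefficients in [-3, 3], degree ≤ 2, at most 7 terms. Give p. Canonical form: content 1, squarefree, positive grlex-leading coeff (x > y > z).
2*x^2 + 2*x*z - 2*y^2 + 2*y*z + 3*z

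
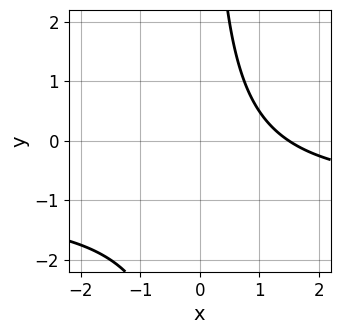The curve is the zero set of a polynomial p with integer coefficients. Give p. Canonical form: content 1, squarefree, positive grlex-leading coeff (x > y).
2*x*y + 2*x - 3

First, degree: no degree-1 curve has this shape, so deg p = 2.
Then, observable constraints: no y-intercept at any integer in the box.
Finally, fitting integer coefficients to these (and the overall shape) gives p.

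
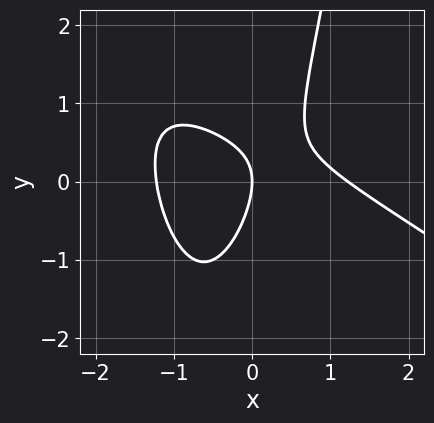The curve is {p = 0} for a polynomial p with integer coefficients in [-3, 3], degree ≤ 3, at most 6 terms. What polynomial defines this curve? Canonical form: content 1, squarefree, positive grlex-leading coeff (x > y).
2*x^3 + 3*x^2*y + 3*x*y - 2*y^2 - 3*x

First, the degree is 3 — the shape is more complex than any degree-2 curve.
Then, from the visible intercepts: it crosses the y-axis at the gridline y = 0; one x-axis crossing is at x = 0.
Finally, assembling these constraints gives the stated polynomial.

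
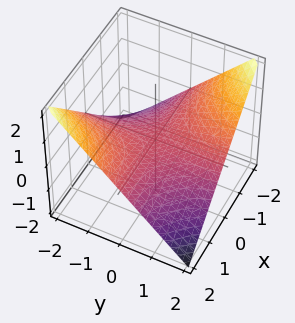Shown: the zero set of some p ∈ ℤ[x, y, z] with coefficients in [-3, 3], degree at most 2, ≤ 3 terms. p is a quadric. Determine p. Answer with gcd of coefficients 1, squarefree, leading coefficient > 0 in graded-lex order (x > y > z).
First, deg p = 2. A hyperbolic paraboloid; a quadric.
Next, checking where it meets the axes: every point of the x-axis in the box is on the surface; every point of the y-axis in the box is on the surface; it meets the z-axis at z = 0 (among the integer gridlines).
Finally, assembling these constraints gives the stated polynomial.

x*y + 2*z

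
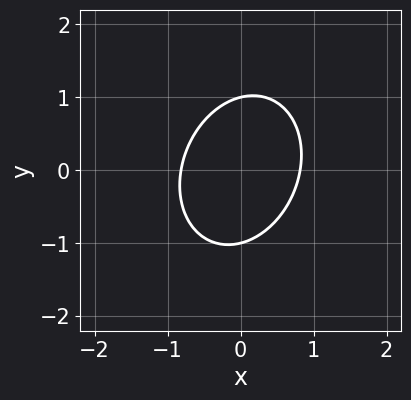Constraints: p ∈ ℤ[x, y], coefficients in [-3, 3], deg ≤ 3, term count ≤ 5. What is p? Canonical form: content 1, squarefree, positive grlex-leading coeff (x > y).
3*x^2 - x*y + 2*y^2 - 2

First, the degree is 2 — a generic line meets the curve in up to 2 points.
Then, against the integer gridlines: the y-axis gridline crossings are at y ∈ {-1, 1}.
Finally, fitting integer coefficients to these (and the overall shape) gives p.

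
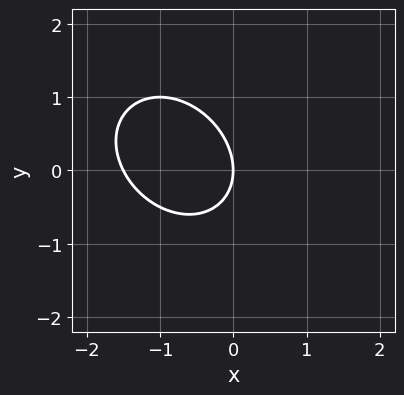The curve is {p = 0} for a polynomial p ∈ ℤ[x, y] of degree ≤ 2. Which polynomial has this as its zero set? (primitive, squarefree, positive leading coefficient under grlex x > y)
2*x^2 + x*y + 2*y^2 + 3*x

(a) The degree is 2 — a generic line meets the curve in up to 2 points.
(b) Against the integer gridlines: it crosses the y-axis at the gridline y = 0; one x-axis crossing is at x = 0.
(c) Solving for integer coefficients yields p as stated.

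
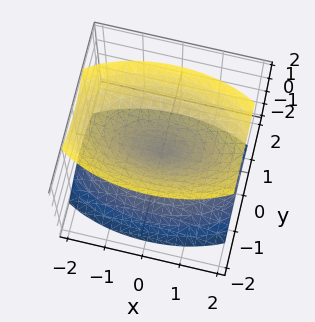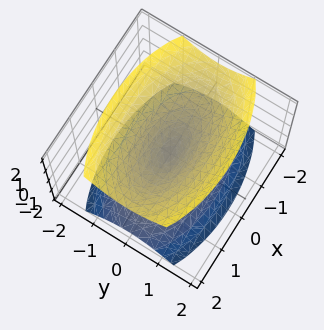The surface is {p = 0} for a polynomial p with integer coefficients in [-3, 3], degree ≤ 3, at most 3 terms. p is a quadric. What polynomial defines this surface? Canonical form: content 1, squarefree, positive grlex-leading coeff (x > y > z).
x^2 + 3*y^2 - 2*z^2

The picture has 2 separate pieces.
deg p = 2.
Symmetries: the x ↦ −x reflection is a symmetry, so x appears only in even powers; mirror symmetry y ↦ −y ⇒ only even powers of y; it's symmetric under z → −z, forcing even powers of z.
Against the integer gridlines: one y-axis crossing is at y = 0; one z-axis crossing is at z = 0.
Putting this together gives p.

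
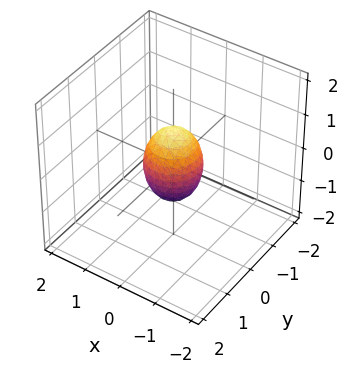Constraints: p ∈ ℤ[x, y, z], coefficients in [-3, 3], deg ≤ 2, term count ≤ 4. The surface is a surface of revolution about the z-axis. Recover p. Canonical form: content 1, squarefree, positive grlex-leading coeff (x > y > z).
2*x^2 + 2*y^2 + z^2 - 1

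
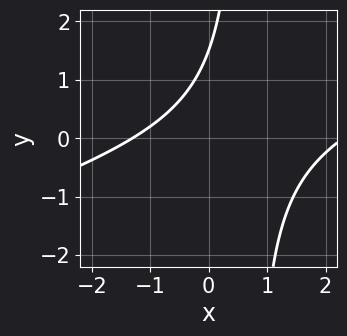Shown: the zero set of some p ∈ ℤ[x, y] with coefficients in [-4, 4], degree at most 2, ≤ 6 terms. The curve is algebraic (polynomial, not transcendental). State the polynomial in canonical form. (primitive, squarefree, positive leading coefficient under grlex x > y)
Degree: a generic line meets the curve in up to 2 points, so deg p = 2.
Putting this together gives p.

x^2 - 3*x*y - x + 2*y - 3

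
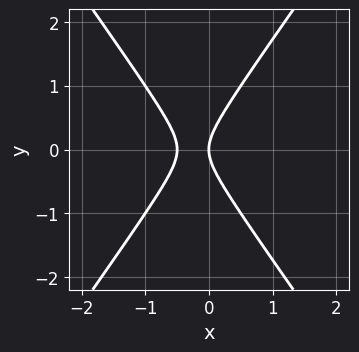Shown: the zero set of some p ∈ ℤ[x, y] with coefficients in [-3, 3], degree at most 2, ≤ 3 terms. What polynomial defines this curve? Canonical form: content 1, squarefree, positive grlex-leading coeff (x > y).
(a) The degree is 2 — a generic line meets the curve in up to 2 points.
(b) Symmetries: the y ↦ −y reflection is a symmetry, so y appears only in even powers.
(c) From the axis intercepts and sections: one x-axis crossing is at x = 0; it meets the y-axis at y = 0 (among the integer gridlines).
(d) Matching integer coefficients to the picture gives p.

2*x^2 - y^2 + x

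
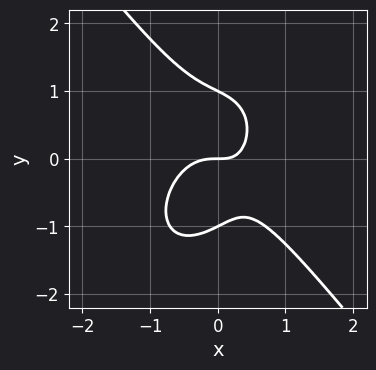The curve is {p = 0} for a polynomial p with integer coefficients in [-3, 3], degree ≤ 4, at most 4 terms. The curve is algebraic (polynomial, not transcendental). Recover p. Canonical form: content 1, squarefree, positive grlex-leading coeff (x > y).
2*x^3 + y^3 + x*y - y

1. deg p = 3.
2. From the axis intercepts and sections: one x-axis crossing is at x = 0; the y-axis gridline crossings are at y ∈ {-1, 0, 1}.
3. Fitting integer coefficients to these (and the overall shape) gives p.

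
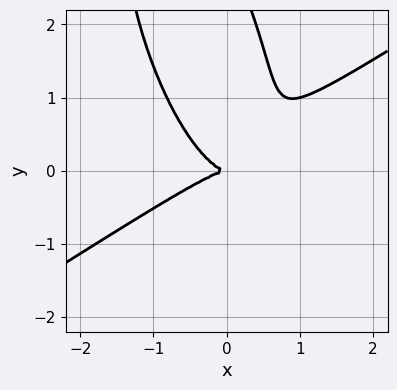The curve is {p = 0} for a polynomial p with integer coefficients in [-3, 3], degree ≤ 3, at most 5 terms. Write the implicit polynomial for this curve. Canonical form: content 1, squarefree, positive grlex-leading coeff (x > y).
3*x^3 - 3*x^2*y - 2*x*y^2 - y^3 + 3*y^2

The degree is 3 — a generic line meets the curve in up to 3 points.
From the visible intercepts: it crosses the y-axis at the gridline y = 0; one x-axis crossing is at x = 0.
The integer polynomial consistent with all of this is the stated p.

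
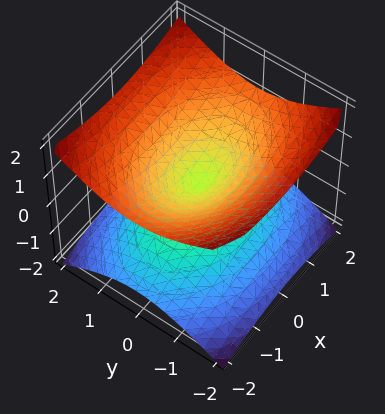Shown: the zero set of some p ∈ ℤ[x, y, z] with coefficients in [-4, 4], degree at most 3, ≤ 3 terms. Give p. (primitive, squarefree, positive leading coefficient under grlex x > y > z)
First, degree: two nappes meeting at a single point; a quadric, so deg p = 2.
Then, symmetries: it's symmetric under x → −x, forcing even powers of x; the y ↦ −y reflection is a symmetry, so y appears only in even powers; the z ↦ −z reflection is a symmetry, so z appears only in even powers.
Next, observable constraints: one x-axis crossing is at x = 0; one y-axis crossing is at y = 0.
Finally, putting this together gives p.

x^2 + 2*y^2 - 3*z^2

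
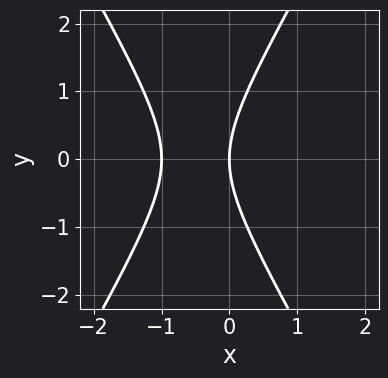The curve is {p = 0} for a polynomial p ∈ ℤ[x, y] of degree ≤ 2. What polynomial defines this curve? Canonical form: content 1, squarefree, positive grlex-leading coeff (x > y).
1. Degree: no degree-1 curve has this shape, so deg p = 2.
2. Symmetries: it's symmetric under y → −y, forcing even powers of y.
3. Against the integer gridlines: one y-axis crossing is at y = 0; the x-axis gridline crossings are at x ∈ {-1, 0}.
4. Fitting integer coefficients to these (and the overall shape) gives p.

3*x^2 - y^2 + 3*x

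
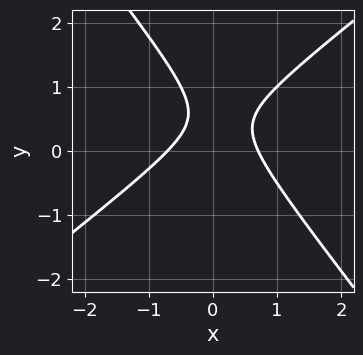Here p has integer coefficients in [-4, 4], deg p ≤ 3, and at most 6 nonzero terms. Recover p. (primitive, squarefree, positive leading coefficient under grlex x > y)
(a) deg p = 2.
(b) Reading off the gridlines: the curve avoids every integer y-axis point in the box.
(c) Solving for integer coefficients yields p as stated.

2*x^2 - x*y - 2*y^2 + 2*y - 1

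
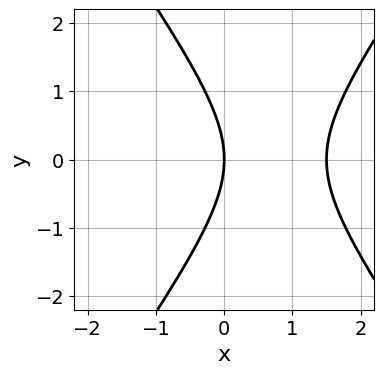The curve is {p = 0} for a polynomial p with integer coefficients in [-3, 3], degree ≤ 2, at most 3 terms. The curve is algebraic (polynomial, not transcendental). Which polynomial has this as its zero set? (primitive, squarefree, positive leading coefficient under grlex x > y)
2*x^2 - y^2 - 3*x

(a) Degree: no degree-1 curve has this shape, so deg p = 2.
(b) Symmetries: it's symmetric under y → −y, forcing even powers of y.
(c) Observable constraints: it meets the x-axis at x = 0 (among the integer gridlines); one y-axis crossing is at y = 0.
(d) Solving for integer coefficients yields p as stated.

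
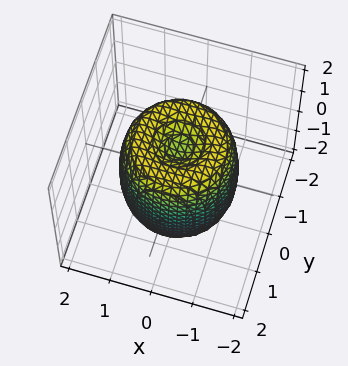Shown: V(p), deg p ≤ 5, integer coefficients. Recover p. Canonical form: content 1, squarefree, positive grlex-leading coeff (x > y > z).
2*x^4 + 4*x^2*y^2 + 2*y^4 - 3*x^2 - 3*y^2 + z^2 - 1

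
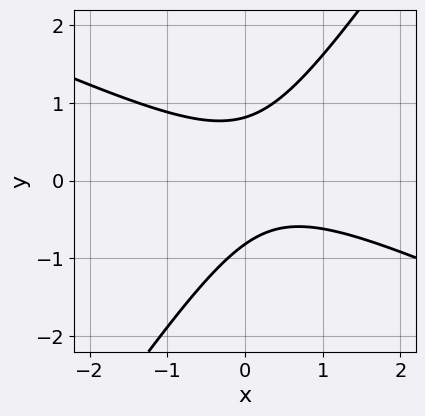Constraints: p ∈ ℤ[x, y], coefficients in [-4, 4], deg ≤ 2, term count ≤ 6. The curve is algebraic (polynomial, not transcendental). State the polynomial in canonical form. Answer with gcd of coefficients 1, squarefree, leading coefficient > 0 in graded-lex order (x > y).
2*x^2 + 3*x*y - 3*y^2 - x + 2

First, the degree is 2 — the shape is more complex than any degree-1 curve.
Next, reading off the gridlines: it misses every integer gridline on the x-axis.
Finally, together with the visible shape, these determine p as stated.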